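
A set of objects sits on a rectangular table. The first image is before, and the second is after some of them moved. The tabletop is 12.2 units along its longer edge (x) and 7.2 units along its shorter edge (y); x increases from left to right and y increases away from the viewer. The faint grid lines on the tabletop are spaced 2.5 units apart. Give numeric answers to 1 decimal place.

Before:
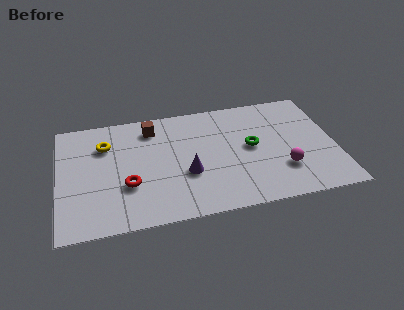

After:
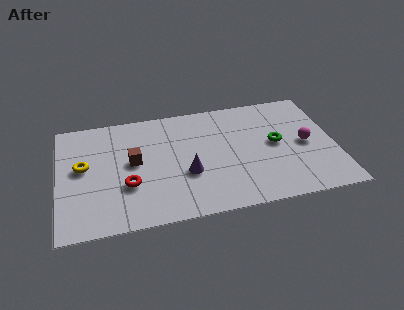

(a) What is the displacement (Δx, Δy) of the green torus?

(1.1, 0.0)

From the two frames, the green torus sits at roughly (8.5, 3.8) before and (9.6, 3.8) after.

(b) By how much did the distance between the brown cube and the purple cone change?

-0.9

They were about 3.5 units apart before and 2.6 after — 0.9 units closer together.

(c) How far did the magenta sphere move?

1.8

From (9.8, 2.1) to (10.9, 3.5), the magenta sphere covered √(1.1² + 1.4²) ≈ 1.8 units.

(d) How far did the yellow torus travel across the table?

1.6

From (2.1, 5.2) to (1.1, 4.0), the yellow torus covered √(1.0² + 1.2²) ≈ 1.6 units.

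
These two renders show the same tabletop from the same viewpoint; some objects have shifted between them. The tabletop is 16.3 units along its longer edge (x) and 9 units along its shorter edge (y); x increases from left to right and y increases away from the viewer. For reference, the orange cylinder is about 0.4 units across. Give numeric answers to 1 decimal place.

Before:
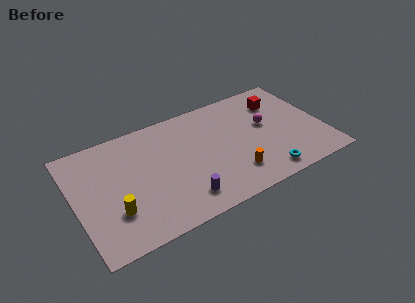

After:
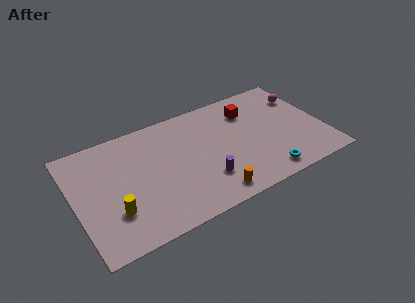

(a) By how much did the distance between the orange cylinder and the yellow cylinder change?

-1.4

Before: roughly 7.7 units apart; after: 6.3. That's 1.4 units closer together.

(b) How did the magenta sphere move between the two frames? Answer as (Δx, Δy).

(2.7, 1.4)

The magenta sphere started near (12.7, 5.2) and ended near (15.4, 6.6).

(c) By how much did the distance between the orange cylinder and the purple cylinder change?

-2.1

The distance was about 3.4 in the first image and 1.3 in the second, so they moved 2.1 units closer together.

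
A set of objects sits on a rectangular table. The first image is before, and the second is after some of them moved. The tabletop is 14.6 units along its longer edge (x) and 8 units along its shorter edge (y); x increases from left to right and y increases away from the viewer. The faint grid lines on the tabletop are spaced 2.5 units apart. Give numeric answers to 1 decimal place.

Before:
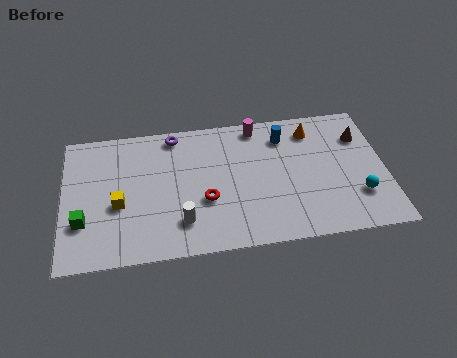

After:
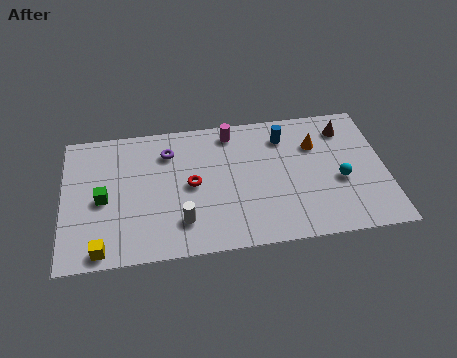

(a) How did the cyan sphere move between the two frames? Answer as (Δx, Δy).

(-0.8, 1.0)

The cyan sphere was at about (13.3, 2.3) and moved to about (12.5, 3.3).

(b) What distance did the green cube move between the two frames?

1.5

The green cube moved from about (0.9, 2.5) to (1.8, 3.7), a distance of √(0.9² + 1.2²) ≈ 1.5.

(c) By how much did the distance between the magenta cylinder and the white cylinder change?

-0.8

Before: roughly 6.3 units apart; after: 5.5. That's 0.8 units closer together.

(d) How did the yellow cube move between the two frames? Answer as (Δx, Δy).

(-0.8, -2.5)

From the two frames, the yellow cube sits at roughly (2.5, 3.3) before and (1.7, 0.8) after.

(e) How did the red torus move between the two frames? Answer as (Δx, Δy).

(-0.6, 1.0)

From the two frames, the red torus sits at roughly (6.4, 3.0) before and (5.8, 4.0) after.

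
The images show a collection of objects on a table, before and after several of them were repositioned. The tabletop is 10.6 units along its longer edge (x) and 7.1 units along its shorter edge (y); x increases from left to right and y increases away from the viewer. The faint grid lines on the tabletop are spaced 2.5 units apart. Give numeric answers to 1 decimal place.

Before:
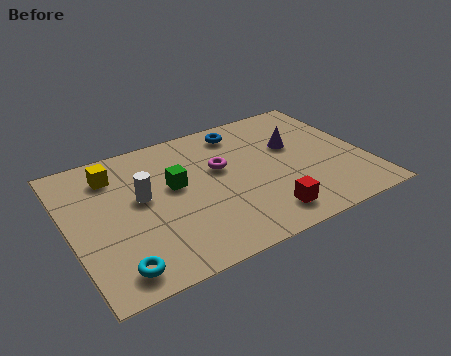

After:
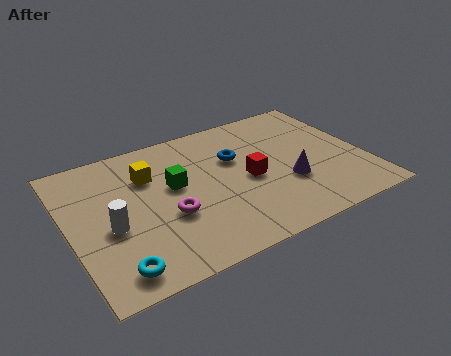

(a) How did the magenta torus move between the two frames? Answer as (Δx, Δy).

(-2.1, -1.6)

From the two frames, the magenta torus sits at roughly (5.5, 4.3) before and (3.4, 2.7) after.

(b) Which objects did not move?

the cyan torus and the green cube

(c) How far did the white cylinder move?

1.6

The white cylinder was near (2.6, 4.0) before and (1.4, 3.0) after, so it travelled √(1.2² + 1.0²) ≈ 1.6 units.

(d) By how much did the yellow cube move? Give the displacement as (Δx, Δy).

(1.2, -0.6)

The yellow cube was at about (1.8, 5.6) and moved to about (3.0, 5.0).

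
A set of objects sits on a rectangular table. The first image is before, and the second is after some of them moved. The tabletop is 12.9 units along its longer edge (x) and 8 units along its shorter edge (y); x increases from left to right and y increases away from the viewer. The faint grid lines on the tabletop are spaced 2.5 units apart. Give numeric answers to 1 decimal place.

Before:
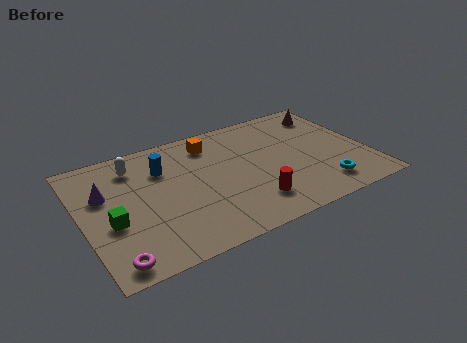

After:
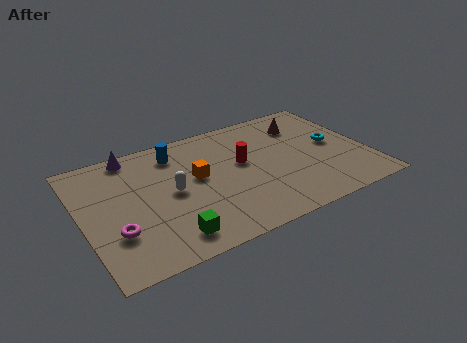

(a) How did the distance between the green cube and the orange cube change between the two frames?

-2.3

Before: roughly 5.9 units apart; after: 3.6. That's 2.3 units closer together.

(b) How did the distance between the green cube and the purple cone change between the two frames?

+4.1

The distance was about 1.9 in the first image and 6.0 in the second, so they moved 4.1 units further apart.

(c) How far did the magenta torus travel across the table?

1.6

The magenta torus moved from about (1.0, 0.9) to (1.3, 2.5), a distance of √(0.3² + 1.6²) ≈ 1.6.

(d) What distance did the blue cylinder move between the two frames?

1.1

From (3.8, 5.7) to (4.5, 6.5), the blue cylinder covered √(0.7² + 0.8²) ≈ 1.1 units.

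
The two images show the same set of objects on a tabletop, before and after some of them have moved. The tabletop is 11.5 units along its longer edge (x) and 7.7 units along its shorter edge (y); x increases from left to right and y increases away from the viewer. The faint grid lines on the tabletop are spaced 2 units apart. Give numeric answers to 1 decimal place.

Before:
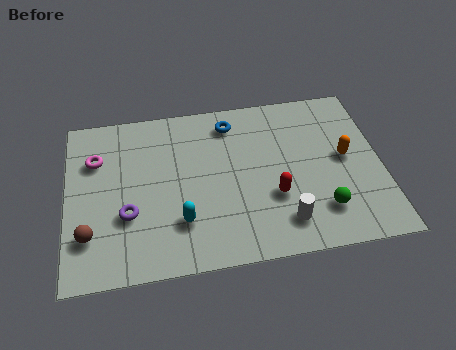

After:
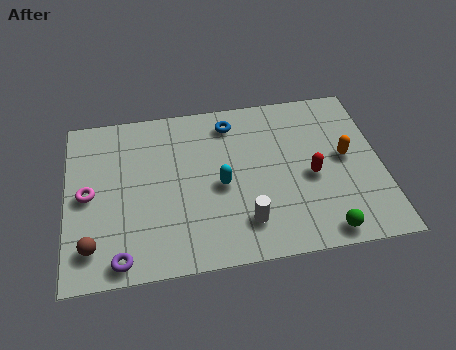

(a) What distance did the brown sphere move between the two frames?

0.5

The brown sphere was near (0.8, 2.0) before and (0.9, 1.5) after, so it travelled √(0.1² + 0.5²) ≈ 0.5 units.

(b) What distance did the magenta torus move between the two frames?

1.6

From (1.1, 5.4) to (0.8, 3.8), the magenta torus covered √(0.3² + 1.6²) ≈ 1.6 units.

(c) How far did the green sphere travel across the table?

1.0

The green sphere moved from about (9.2, 1.8) to (9.2, 0.8), a distance of √(0.0² + 1.0²) ≈ 1.0.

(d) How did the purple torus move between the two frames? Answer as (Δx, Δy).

(-0.3, -1.9)

From the two frames, the purple torus sits at roughly (2.2, 2.7) before and (1.9, 0.8) after.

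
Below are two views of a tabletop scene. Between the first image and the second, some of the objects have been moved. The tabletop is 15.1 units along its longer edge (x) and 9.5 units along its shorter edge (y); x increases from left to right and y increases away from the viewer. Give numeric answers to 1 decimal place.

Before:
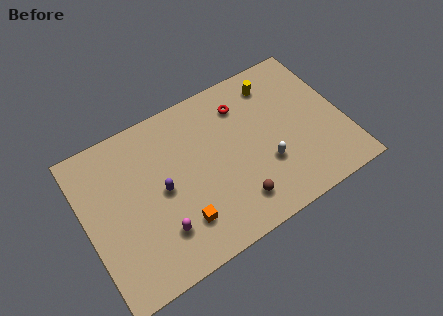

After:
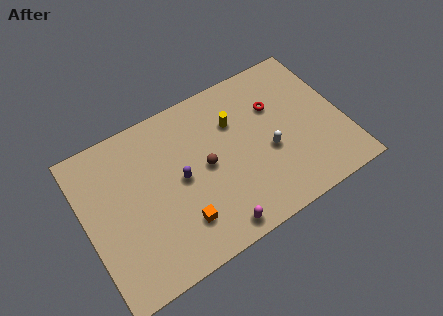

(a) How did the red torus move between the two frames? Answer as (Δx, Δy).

(1.8, -1.0)

From the two frames, the red torus sits at roughly (9.6, 7.4) before and (11.4, 6.4) after.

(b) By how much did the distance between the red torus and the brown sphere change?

-1.0

The distance was about 5.7 in the first image and 4.7 in the second, so they moved 1.0 units closer together.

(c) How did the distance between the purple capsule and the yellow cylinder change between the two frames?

-3.9

Before: roughly 7.8 units apart; after: 3.9. That's 3.9 units closer together.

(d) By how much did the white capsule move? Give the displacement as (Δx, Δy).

(0.3, 0.7)

From the two frames, the white capsule sits at roughly (10.3, 3.2) before and (10.6, 3.9) after.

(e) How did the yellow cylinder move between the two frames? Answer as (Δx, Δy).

(-2.6, -1.2)

The yellow cylinder was at about (11.6, 7.8) and moved to about (9.0, 6.6).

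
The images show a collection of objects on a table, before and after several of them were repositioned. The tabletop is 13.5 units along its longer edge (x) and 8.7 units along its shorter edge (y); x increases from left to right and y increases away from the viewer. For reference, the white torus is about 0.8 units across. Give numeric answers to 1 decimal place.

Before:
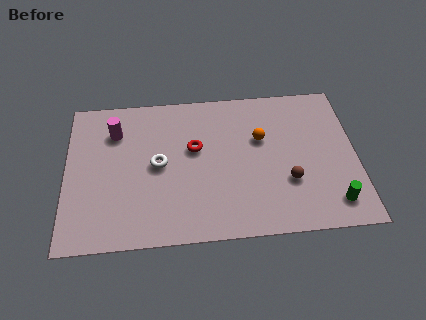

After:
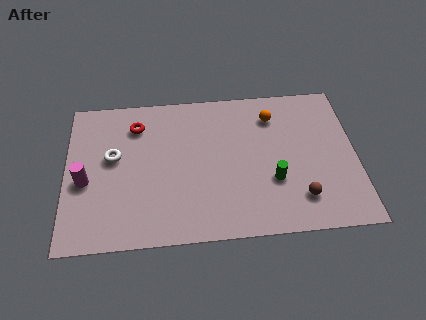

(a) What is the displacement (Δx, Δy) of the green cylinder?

(-2.7, 1.5)

From the two frames, the green cylinder sits at roughly (12.3, 1.5) before and (9.6, 3.0) after.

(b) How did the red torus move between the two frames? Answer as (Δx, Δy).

(-2.7, 1.6)

From the two frames, the red torus sits at roughly (6.0, 5.2) before and (3.3, 6.8) after.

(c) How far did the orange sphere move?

1.4

The orange sphere was near (9.1, 5.5) before and (9.7, 6.8) after, so it travelled √(0.6² + 1.3²) ≈ 1.4 units.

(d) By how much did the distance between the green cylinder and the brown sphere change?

-0.8

The distance was about 2.4 in the first image and 1.6 in the second, so they moved 0.8 units closer together.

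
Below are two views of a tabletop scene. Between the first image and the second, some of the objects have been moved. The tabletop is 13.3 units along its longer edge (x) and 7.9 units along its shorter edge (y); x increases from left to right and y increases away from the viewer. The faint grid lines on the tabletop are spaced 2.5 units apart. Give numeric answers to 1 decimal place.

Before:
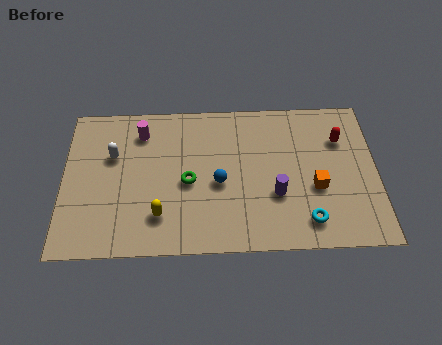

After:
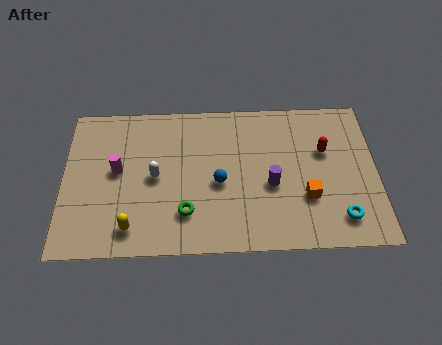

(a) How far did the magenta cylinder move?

2.2

From (3.3, 6.3) to (2.3, 4.3), the magenta cylinder covered √(1.0² + 2.0²) ≈ 2.2 units.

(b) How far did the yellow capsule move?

1.3

The yellow capsule was near (4.1, 1.9) before and (2.9, 1.3) after, so it travelled √(1.2² + 0.6²) ≈ 1.3 units.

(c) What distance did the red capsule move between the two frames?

0.9

The red capsule was near (11.8, 5.6) before and (11.1, 5.0) after, so it travelled √(0.7² + 0.6²) ≈ 0.9 units.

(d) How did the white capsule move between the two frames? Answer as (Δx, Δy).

(1.8, -1.2)

From the two frames, the white capsule sits at roughly (2.1, 5.1) before and (3.9, 3.9) after.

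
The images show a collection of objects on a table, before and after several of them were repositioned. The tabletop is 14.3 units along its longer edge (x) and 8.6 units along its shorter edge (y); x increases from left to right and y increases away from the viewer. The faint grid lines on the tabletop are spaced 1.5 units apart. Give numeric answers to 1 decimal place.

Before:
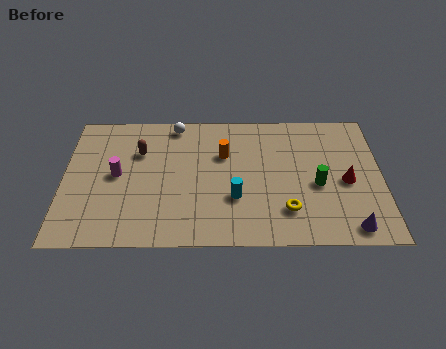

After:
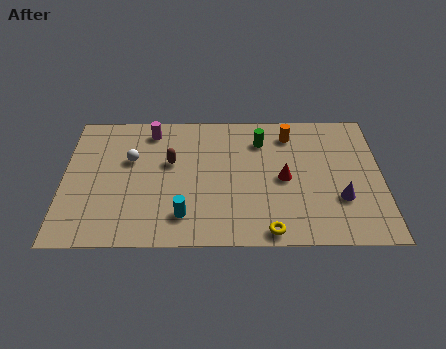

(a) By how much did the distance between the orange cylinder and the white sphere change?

+4.4

Before: roughly 3.0 units apart; after: 7.4. That's 4.4 units further apart.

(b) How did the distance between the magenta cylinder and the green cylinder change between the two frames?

-4.0

The distance was about 9.0 in the first image and 5.0 in the second, so they moved 4.0 units closer together.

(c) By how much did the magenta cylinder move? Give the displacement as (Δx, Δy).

(1.5, 2.9)

The magenta cylinder was at about (2.4, 4.4) and moved to about (3.9, 7.3).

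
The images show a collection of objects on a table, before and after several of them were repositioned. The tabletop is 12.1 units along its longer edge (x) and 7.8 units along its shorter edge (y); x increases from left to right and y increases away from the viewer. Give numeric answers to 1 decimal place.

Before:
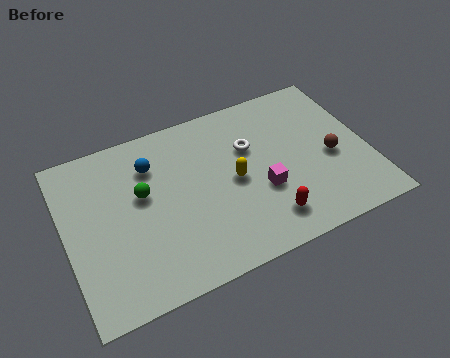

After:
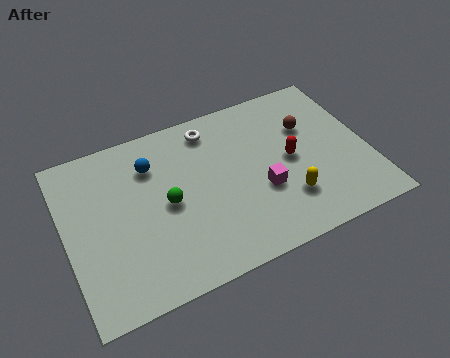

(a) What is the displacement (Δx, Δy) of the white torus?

(-1.4, 1.5)

From the two frames, the white torus sits at roughly (7.5, 5.1) before and (6.1, 6.6) after.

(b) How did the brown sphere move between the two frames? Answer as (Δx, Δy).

(-0.7, 1.8)

The brown sphere started near (10.6, 3.4) and ended near (9.9, 5.2).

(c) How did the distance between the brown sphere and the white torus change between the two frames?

+0.5

Before: roughly 3.5 units apart; after: 4.0. That's 0.5 units further apart.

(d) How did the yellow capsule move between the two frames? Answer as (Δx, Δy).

(1.9, -1.7)

From the two frames, the yellow capsule sits at roughly (6.7, 3.8) before and (8.6, 2.1) after.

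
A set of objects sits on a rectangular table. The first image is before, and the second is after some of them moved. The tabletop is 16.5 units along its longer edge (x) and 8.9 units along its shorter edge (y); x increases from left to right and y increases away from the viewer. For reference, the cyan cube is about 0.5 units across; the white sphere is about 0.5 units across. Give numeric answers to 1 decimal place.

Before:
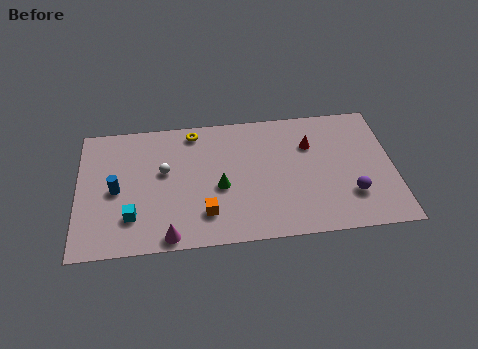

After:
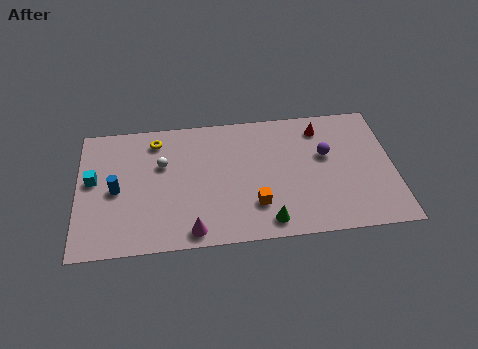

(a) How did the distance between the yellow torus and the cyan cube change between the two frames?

-2.3

They were about 6.4 units apart before and 4.1 after — 2.3 units closer together.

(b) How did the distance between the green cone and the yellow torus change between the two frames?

+4.2

Before: roughly 4.2 units apart; after: 8.4. That's 4.2 units further apart.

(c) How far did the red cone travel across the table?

1.3

From (12.2, 6.2) to (12.8, 7.3), the red cone covered √(0.6² + 1.1²) ≈ 1.3 units.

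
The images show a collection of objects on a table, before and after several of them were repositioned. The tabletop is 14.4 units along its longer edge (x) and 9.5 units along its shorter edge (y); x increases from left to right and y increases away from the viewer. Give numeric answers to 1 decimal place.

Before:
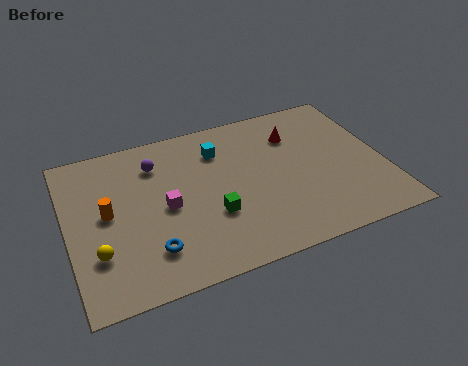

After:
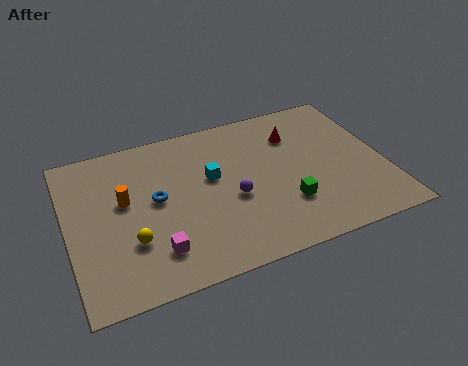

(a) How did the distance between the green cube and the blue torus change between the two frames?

+3.0

Before: roughly 3.1 units apart; after: 6.1. That's 3.0 units further apart.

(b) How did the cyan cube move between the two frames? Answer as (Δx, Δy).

(-0.5, -1.6)

The cyan cube started near (7.1, 7.2) and ended near (6.6, 5.6).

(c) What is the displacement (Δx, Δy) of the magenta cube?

(-0.7, -2.4)

From the two frames, the magenta cube sits at roughly (4.4, 4.5) before and (3.7, 2.1) after.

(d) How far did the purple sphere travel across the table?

4.6

The purple sphere was near (4.2, 7.3) before and (7.4, 4.0) after, so it travelled √(3.2² + 3.3²) ≈ 4.6 units.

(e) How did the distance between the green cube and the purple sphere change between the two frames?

-2.0

They were about 4.6 units apart before and 2.6 after — 2.0 units closer together.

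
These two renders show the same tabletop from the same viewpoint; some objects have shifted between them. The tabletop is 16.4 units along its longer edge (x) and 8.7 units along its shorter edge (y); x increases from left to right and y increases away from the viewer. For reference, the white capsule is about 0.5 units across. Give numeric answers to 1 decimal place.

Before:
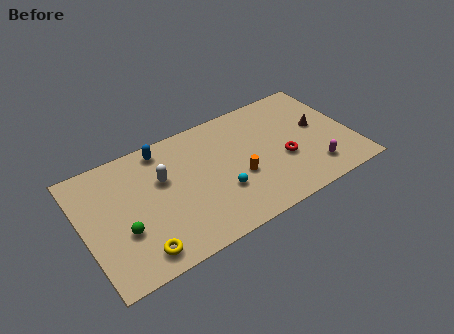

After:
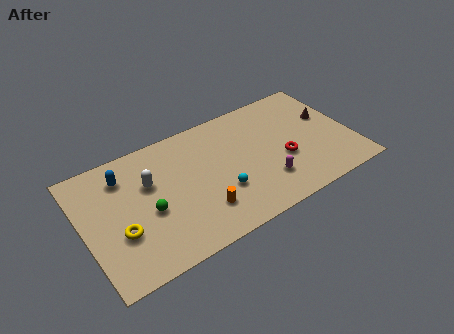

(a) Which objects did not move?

the red torus and the cyan sphere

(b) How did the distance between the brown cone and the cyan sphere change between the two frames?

+0.8

The distance was about 6.7 in the first image and 7.5 in the second, so they moved 0.8 units further apart.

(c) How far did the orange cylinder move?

2.8

The orange cylinder moved from about (9.3, 3.4) to (6.8, 2.2), a distance of √(2.5² + 1.2²) ≈ 2.8.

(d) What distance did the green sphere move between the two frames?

1.7

From (2.2, 3.1) to (3.8, 3.7), the green sphere covered √(1.6² + 0.6²) ≈ 1.7 units.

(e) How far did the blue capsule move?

2.6

The blue capsule moved from about (5.2, 7.6) to (2.7, 6.8), a distance of √(2.5² + 0.8²) ≈ 2.6.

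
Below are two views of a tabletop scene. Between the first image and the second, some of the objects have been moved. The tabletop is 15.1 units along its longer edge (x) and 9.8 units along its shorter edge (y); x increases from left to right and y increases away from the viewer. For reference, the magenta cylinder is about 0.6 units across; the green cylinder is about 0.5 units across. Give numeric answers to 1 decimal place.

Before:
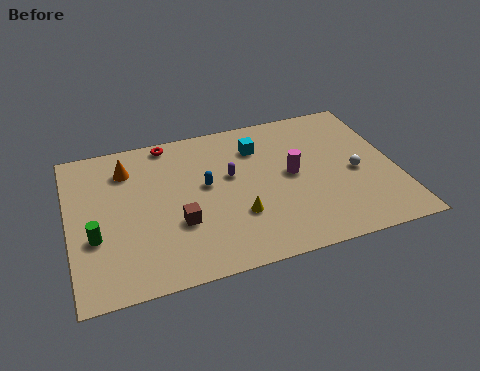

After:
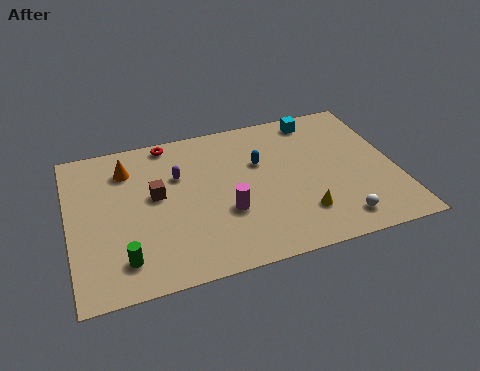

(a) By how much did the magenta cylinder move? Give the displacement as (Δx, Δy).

(-3.2, -1.6)

The magenta cylinder was at about (10.3, 5.1) and moved to about (7.1, 3.5).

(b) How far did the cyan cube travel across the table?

3.1

From (8.9, 7.4) to (11.8, 8.6), the cyan cube covered √(2.9² + 1.2²) ≈ 3.1 units.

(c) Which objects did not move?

the orange cone and the red torus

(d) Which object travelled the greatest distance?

the magenta cylinder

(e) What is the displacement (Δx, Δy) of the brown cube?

(-0.9, 2.1)

The brown cube was at about (4.9, 3.4) and moved to about (4.0, 5.5).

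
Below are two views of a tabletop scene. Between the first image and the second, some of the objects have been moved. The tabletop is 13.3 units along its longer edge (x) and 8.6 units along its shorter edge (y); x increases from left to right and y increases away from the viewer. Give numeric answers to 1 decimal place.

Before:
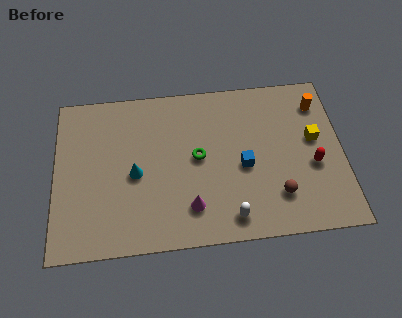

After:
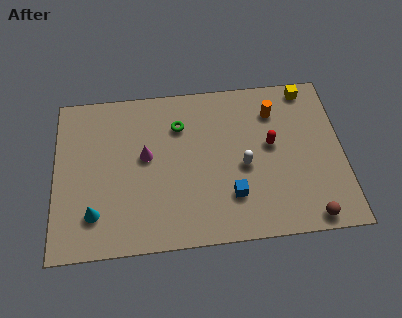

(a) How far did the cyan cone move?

2.7

From (3.7, 3.9) to (1.8, 2.0), the cyan cone covered √(1.9² + 1.9²) ≈ 2.7 units.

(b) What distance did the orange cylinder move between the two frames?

2.1

The orange cylinder was near (12.3, 6.8) before and (10.2, 6.6) after, so it travelled √(2.1² + 0.2²) ≈ 2.1 units.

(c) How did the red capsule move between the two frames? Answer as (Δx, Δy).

(-1.9, 1.3)

The red capsule started near (11.9, 3.5) and ended near (10.0, 4.8).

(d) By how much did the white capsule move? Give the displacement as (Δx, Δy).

(0.7, 2.6)

The white capsule started near (8.0, 1.2) and ended near (8.7, 3.8).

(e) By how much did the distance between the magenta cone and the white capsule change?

+2.7

Before: roughly 1.9 units apart; after: 4.6. That's 2.7 units further apart.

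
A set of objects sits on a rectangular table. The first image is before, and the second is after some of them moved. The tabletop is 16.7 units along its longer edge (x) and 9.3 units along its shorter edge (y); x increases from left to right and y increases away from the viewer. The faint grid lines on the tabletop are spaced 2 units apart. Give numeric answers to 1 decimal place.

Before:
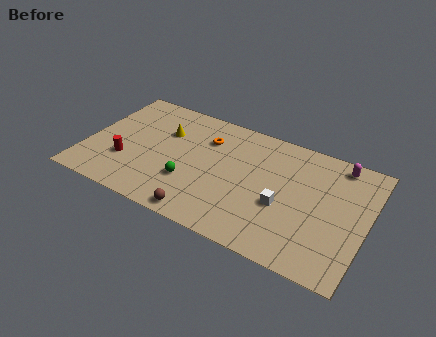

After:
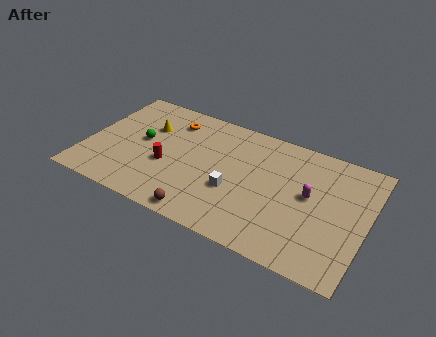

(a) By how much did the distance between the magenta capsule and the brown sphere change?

-3.1

Before: roughly 10.3 units apart; after: 7.2. That's 3.1 units closer together.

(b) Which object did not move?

the brown sphere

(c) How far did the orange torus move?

2.3

The orange torus moved from about (6.9, 6.8) to (4.7, 7.4), a distance of √(2.2² + 0.6²) ≈ 2.3.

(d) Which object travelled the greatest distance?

the green sphere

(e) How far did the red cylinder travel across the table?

2.5

The red cylinder moved from about (2.5, 3.0) to (4.9, 3.7), a distance of √(2.4² + 0.7²) ≈ 2.5.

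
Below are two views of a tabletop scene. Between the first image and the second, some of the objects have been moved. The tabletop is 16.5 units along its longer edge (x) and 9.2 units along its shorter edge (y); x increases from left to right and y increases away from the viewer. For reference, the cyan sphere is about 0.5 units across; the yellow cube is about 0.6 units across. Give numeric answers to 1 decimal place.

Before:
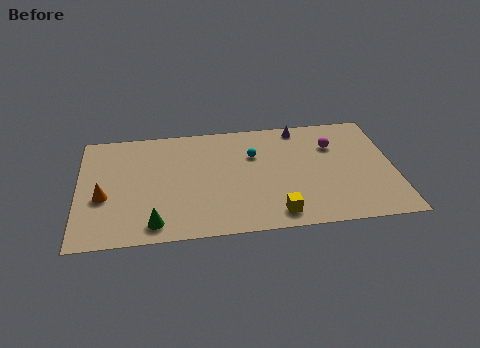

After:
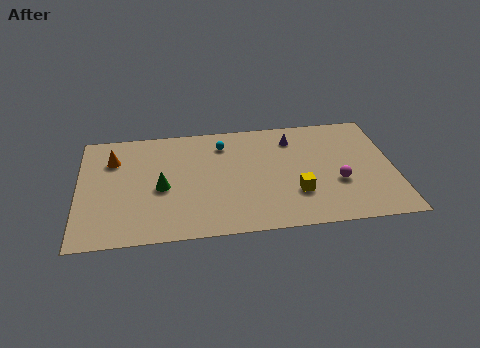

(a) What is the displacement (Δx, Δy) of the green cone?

(0.4, 2.8)

The green cone was at about (3.9, 1.3) and moved to about (4.3, 4.1).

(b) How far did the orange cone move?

3.0

The orange cone moved from about (1.3, 3.7) to (1.8, 6.7), a distance of √(0.5² + 3.0²) ≈ 3.0.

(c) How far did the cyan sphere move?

1.9

The cyan sphere was near (9.2, 6.2) before and (7.6, 7.3) after, so it travelled √(1.6² + 1.1²) ≈ 1.9 units.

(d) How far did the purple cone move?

1.0

The purple cone moved from about (11.7, 8.2) to (11.3, 7.3), a distance of √(0.4² + 0.9²) ≈ 1.0.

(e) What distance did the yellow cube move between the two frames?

1.9

From (10.2, 1.3) to (11.3, 2.8), the yellow cube covered √(1.1² + 1.5²) ≈ 1.9 units.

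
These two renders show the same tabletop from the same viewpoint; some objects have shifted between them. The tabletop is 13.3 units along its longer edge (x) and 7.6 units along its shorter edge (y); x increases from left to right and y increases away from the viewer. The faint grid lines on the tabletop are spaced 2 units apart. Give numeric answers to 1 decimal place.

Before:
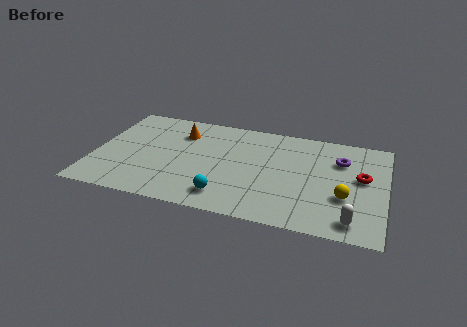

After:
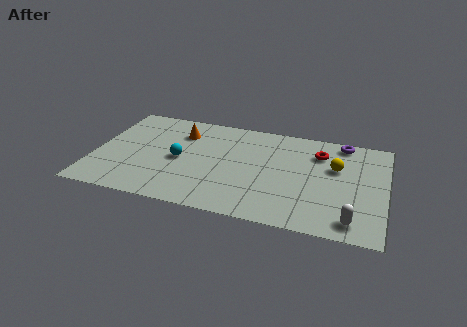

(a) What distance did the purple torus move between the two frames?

1.4

From (11.2, 5.4) to (11.2, 6.8), the purple torus covered √(0.0² + 1.4²) ≈ 1.4 units.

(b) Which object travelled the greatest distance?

the cyan sphere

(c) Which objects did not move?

the white capsule and the orange cone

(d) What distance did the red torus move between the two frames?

2.4

From (12.2, 4.3) to (10.2, 5.7), the red torus covered √(2.0² + 1.4²) ≈ 2.4 units.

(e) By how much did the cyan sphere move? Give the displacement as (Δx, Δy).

(-2.3, 2.2)

The cyan sphere started near (6.2, 1.4) and ended near (3.9, 3.6).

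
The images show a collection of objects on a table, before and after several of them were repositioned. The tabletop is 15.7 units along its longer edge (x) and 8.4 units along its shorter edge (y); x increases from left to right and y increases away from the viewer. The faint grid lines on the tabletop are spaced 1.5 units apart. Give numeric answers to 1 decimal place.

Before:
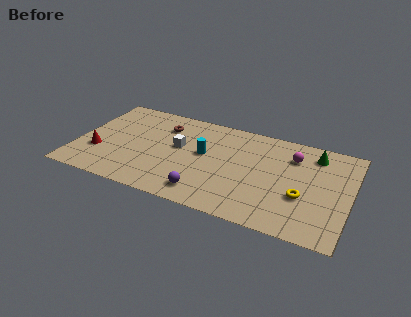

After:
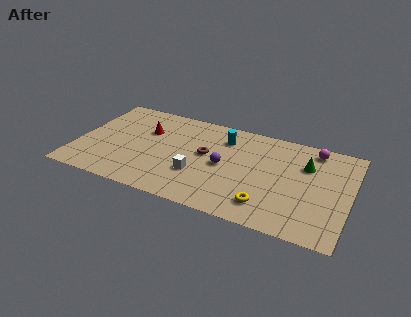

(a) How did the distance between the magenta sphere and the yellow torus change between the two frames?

+2.7

The distance was about 3.3 in the first image and 6.0 in the second, so they moved 2.7 units further apart.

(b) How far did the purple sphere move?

2.8

From (7.7, 1.4) to (8.5, 4.1), the purple sphere covered √(0.8² + 2.7²) ≈ 2.8 units.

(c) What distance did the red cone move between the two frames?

3.8

From (1.3, 2.8) to (3.8, 5.6), the red cone covered √(2.5² + 2.8²) ≈ 3.8 units.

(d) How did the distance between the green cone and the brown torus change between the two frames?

-3.0

They were about 8.8 units apart before and 5.8 after — 3.0 units closer together.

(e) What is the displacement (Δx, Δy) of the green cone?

(-0.4, -1.1)

The green cone started near (13.5, 6.9) and ended near (13.1, 5.8).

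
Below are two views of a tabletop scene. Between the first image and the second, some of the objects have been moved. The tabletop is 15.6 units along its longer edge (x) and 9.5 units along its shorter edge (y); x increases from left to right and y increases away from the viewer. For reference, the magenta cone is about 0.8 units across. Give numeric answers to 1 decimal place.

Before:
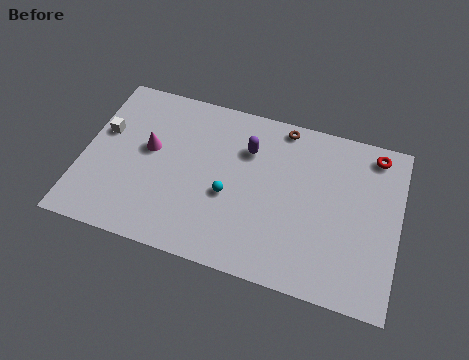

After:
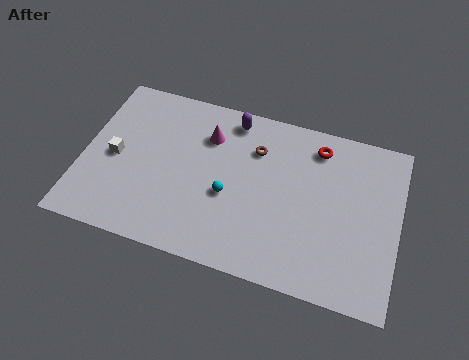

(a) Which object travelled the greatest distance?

the magenta cone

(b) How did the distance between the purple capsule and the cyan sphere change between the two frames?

+1.4

The distance was about 3.0 in the first image and 4.4 in the second, so they moved 1.4 units further apart.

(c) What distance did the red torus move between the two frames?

2.8

The red torus was near (14.2, 8.3) before and (11.4, 7.9) after, so it travelled √(2.8² + 0.4²) ≈ 2.8 units.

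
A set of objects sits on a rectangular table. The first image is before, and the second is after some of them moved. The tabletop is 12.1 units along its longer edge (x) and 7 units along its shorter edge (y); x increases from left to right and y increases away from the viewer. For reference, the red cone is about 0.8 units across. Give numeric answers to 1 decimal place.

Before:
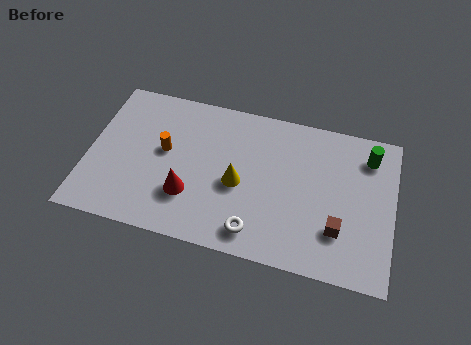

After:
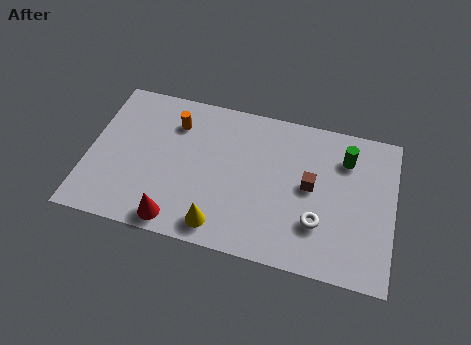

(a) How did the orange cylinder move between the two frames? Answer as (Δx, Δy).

(0.3, 1.4)

From the two frames, the orange cylinder sits at roughly (3.0, 3.9) before and (3.3, 5.3) after.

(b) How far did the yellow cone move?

2.2

From (6.0, 3.1) to (5.4, 1.0), the yellow cone covered √(0.6² + 2.1²) ≈ 2.2 units.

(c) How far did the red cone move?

1.4

The red cone was near (4.1, 2.1) before and (3.7, 0.8) after, so it travelled √(0.4² + 1.3²) ≈ 1.4 units.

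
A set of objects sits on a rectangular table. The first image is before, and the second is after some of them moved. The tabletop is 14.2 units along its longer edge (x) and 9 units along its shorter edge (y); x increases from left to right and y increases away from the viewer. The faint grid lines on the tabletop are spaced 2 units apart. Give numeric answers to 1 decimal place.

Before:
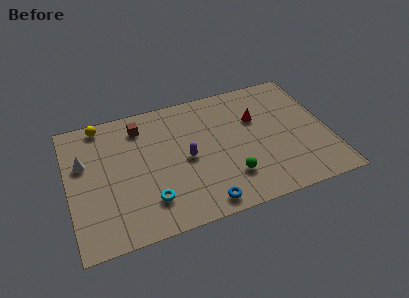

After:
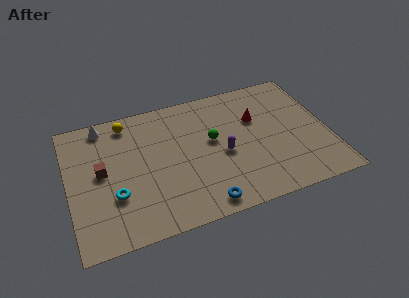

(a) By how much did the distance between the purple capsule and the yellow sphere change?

+0.5

Before: roughly 5.8 units apart; after: 6.3. That's 0.5 units further apart.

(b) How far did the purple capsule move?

2.0

The purple capsule moved from about (6.4, 4.3) to (8.4, 4.0), a distance of √(2.0² + 0.3²) ≈ 2.0.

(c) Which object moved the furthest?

the brown cube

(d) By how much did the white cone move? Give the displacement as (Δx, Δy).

(1.2, 2.3)

The white cone started near (0.9, 5.7) and ended near (2.1, 8.0).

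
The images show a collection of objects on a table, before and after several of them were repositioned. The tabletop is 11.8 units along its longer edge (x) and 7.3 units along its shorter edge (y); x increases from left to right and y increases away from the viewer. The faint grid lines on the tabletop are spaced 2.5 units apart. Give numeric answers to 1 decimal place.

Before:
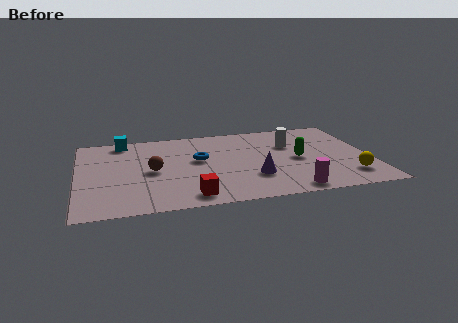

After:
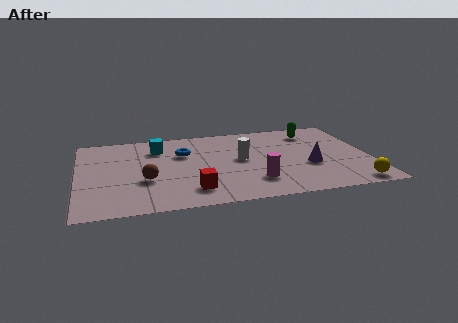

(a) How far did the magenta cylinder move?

1.7

The magenta cylinder was near (8.4, 0.8) before and (7.0, 1.8) after, so it travelled √(1.4² + 1.0²) ≈ 1.7 units.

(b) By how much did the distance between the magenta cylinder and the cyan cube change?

-3.3

The distance was about 8.6 in the first image and 5.3 in the second, so they moved 3.3 units closer together.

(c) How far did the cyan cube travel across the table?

1.7

The cyan cube was near (1.9, 6.5) before and (3.3, 5.6) after, so it travelled √(1.4² + 0.9²) ≈ 1.7 units.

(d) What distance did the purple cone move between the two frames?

2.4

From (7.0, 2.2) to (9.3, 2.8), the purple cone covered √(2.3² + 0.6²) ≈ 2.4 units.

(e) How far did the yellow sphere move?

0.8

The yellow sphere moved from about (10.8, 1.6) to (10.9, 0.8), a distance of √(0.1² + 0.8²) ≈ 0.8.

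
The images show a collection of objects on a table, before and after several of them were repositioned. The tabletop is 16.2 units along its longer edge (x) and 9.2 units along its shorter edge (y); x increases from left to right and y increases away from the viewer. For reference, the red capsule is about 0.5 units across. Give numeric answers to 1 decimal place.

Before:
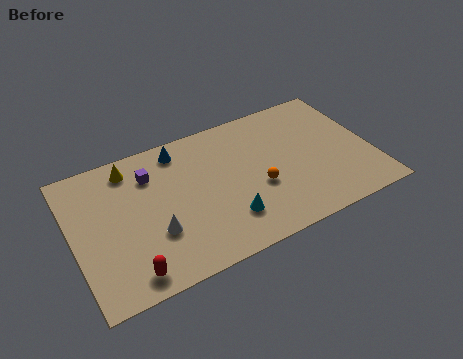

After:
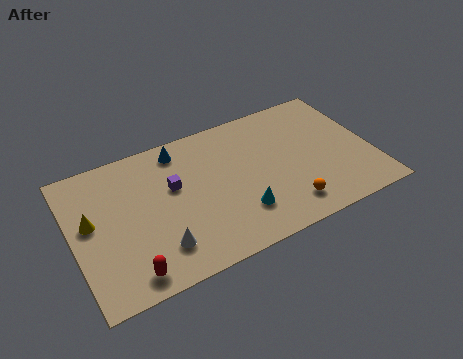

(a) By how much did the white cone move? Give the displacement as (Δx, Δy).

(0.1, -1.0)

The white cone started near (4.2, 3.1) and ended near (4.3, 2.1).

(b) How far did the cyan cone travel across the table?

0.7

The cyan cone was near (8.0, 2.3) before and (8.7, 2.4) after, so it travelled √(0.7² + 0.1²) ≈ 0.7 units.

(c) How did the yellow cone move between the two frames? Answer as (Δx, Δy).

(-2.4, -2.6)

The yellow cone was at about (3.4, 7.8) and moved to about (1.0, 5.2).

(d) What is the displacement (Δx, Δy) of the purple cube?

(1.1, -1.3)

From the two frames, the purple cube sits at roughly (4.4, 6.9) before and (5.5, 5.6) after.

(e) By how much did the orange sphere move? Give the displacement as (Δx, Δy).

(1.3, -1.9)

The orange sphere started near (9.9, 3.6) and ended near (11.2, 1.7).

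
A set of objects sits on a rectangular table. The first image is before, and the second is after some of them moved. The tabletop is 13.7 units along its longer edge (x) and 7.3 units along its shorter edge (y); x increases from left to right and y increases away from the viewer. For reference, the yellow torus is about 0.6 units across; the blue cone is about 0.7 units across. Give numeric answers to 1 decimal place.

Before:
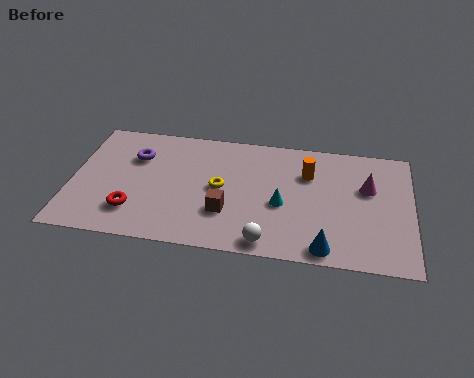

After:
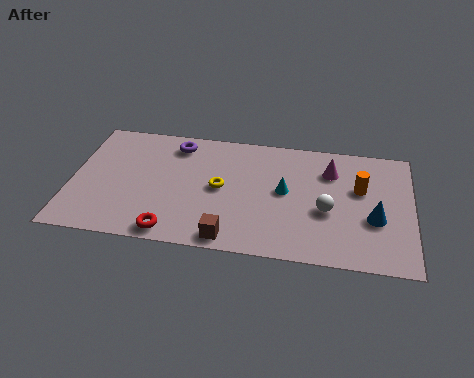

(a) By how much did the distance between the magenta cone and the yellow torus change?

-1.3

They were about 6.0 units apart before and 4.7 after — 1.3 units closer together.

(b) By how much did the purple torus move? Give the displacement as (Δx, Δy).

(1.6, 1.0)

From the two frames, the purple torus sits at roughly (2.5, 5.1) before and (4.1, 6.1) after.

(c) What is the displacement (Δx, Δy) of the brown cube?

(0.2, -1.5)

From the two frames, the brown cube sits at roughly (6.3, 2.3) before and (6.5, 0.8) after.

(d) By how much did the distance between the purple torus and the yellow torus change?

-0.7

Before: roughly 3.8 units apart; after: 3.1. That's 0.7 units closer together.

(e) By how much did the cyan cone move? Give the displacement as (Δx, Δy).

(0.1, 0.8)

The cyan cone was at about (8.5, 3.1) and moved to about (8.6, 3.9).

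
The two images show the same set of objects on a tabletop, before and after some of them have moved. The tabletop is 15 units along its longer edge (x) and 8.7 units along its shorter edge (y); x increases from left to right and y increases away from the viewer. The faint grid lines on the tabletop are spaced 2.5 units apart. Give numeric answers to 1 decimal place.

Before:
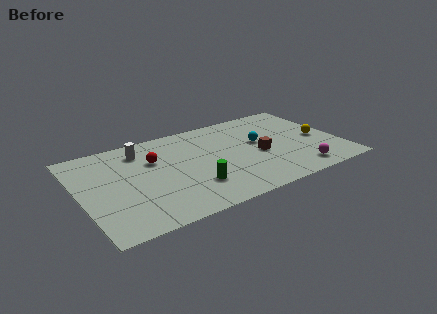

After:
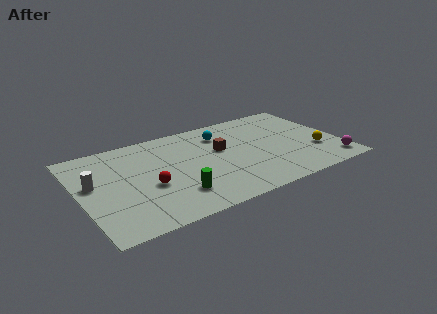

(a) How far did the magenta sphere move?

2.0

The magenta sphere was near (12.2, 1.3) before and (14.2, 1.3) after, so it travelled √(2.0² + 0.0²) ≈ 2.0 units.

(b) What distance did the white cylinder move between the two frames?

3.6

The white cylinder was near (3.8, 7.0) before and (0.8, 5.0) after, so it travelled √(3.0² + 2.0²) ≈ 3.6 units.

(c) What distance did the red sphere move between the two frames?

2.4

The red sphere moved from about (4.4, 5.8) to (3.8, 3.5), a distance of √(0.6² + 2.3²) ≈ 2.4.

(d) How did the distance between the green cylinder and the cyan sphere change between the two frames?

+0.7

Before: roughly 5.0 units apart; after: 5.7. That's 0.7 units further apart.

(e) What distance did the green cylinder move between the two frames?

1.1

From (6.2, 2.4) to (5.1, 2.1), the green cylinder covered √(1.1² + 0.3²) ≈ 1.1 units.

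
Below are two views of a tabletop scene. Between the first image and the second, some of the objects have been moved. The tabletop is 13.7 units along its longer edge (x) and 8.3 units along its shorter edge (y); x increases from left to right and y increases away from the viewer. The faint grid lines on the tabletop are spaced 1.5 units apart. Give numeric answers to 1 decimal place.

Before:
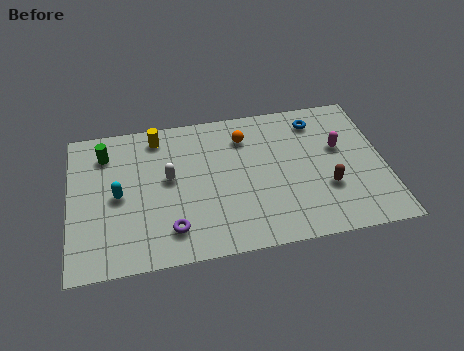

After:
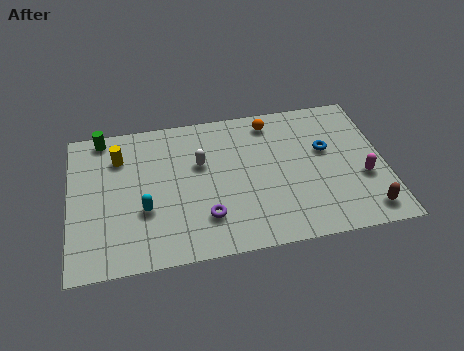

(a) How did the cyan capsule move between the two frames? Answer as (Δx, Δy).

(1.1, -1.0)

The cyan capsule was at about (2.1, 4.0) and moved to about (3.2, 3.0).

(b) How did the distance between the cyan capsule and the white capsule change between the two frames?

+1.0

Before: roughly 2.3 units apart; after: 3.3. That's 1.0 units further apart.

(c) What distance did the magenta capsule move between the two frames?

2.1

From (11.8, 5.0) to (12.7, 3.1), the magenta capsule covered √(0.9² + 1.9²) ≈ 2.1 units.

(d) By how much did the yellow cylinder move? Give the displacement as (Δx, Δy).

(-1.7, -0.9)

From the two frames, the yellow cylinder sits at roughly (3.9, 7.1) before and (2.2, 6.2) after.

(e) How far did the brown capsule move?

2.3

From (11.1, 2.8) to (12.7, 1.2), the brown capsule covered √(1.6² + 1.6²) ≈ 2.3 units.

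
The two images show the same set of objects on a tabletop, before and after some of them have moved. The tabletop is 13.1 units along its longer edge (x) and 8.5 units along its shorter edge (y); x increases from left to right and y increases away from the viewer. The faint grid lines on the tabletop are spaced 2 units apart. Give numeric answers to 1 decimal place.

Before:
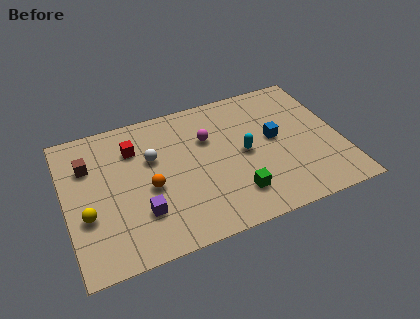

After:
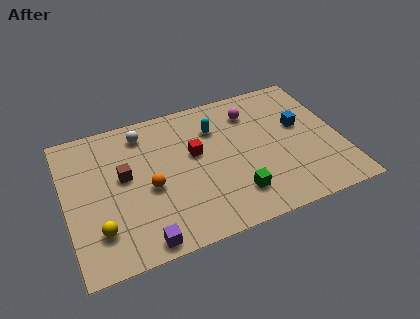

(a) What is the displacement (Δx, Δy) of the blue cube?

(1.3, 0.4)

The blue cube was at about (10.0, 4.6) and moved to about (11.3, 5.0).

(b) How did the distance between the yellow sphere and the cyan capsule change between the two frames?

-0.5

Before: roughly 7.7 units apart; after: 7.2. That's 0.5 units closer together.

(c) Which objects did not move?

the orange sphere and the green cube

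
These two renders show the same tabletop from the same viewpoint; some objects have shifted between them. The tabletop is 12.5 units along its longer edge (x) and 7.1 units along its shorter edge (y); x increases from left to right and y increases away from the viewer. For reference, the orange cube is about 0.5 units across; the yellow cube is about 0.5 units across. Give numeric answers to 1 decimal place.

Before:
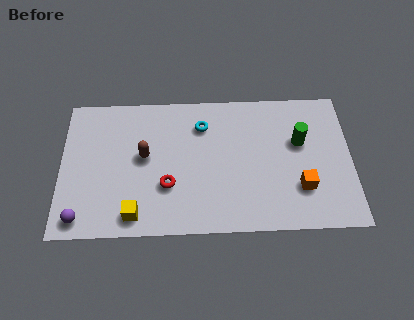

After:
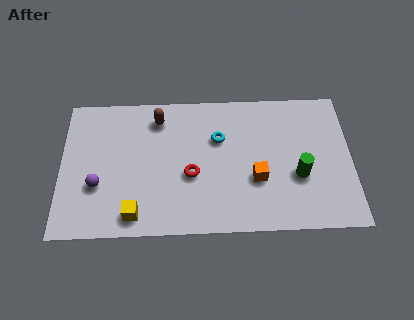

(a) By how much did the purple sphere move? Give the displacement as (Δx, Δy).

(0.7, 1.6)

The purple sphere started near (0.9, 0.9) and ended near (1.6, 2.5).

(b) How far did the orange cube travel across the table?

2.0

From (10.3, 2.1) to (8.4, 2.6), the orange cube covered √(1.9² + 0.5²) ≈ 2.0 units.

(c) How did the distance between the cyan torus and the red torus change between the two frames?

-1.2

Before: roughly 3.4 units apart; after: 2.2. That's 1.2 units closer together.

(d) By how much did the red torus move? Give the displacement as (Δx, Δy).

(1.0, 0.5)

From the two frames, the red torus sits at roughly (4.6, 2.4) before and (5.6, 2.9) after.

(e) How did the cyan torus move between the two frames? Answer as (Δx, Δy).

(0.7, -0.7)

From the two frames, the cyan torus sits at roughly (6.1, 5.4) before and (6.8, 4.7) after.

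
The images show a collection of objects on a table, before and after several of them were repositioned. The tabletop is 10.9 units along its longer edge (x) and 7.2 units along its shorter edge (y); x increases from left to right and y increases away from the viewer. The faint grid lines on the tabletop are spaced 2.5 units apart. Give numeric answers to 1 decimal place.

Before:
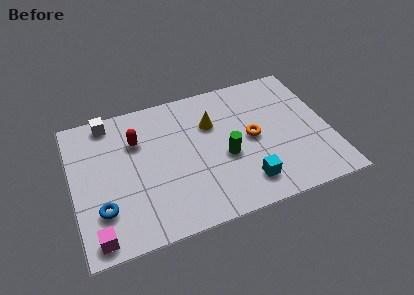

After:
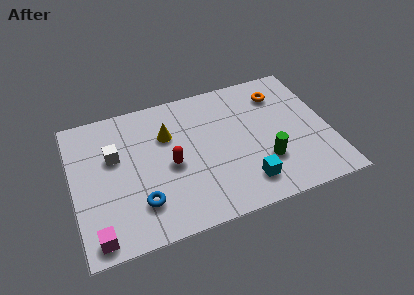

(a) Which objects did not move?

the magenta cube and the cyan cube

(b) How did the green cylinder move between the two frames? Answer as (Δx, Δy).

(1.6, -0.8)

The green cylinder started near (6.4, 3.0) and ended near (8.0, 2.2).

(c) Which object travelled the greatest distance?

the orange torus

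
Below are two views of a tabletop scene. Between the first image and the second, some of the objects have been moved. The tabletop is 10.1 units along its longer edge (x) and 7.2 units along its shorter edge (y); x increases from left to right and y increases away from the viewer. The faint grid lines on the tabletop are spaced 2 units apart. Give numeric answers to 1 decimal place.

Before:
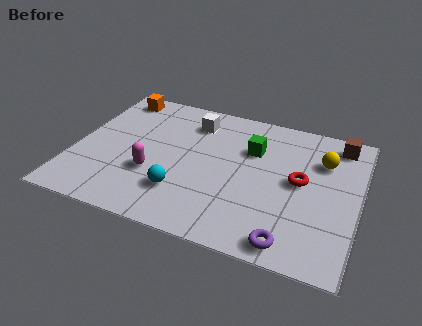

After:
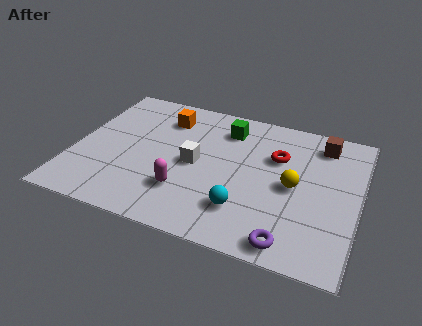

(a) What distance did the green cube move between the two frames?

1.3

The green cube moved from about (6.2, 4.9) to (5.2, 5.7), a distance of √(1.0² + 0.8²) ≈ 1.3.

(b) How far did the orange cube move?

2.0

The orange cube moved from about (1.1, 6.3) to (3.0, 5.6), a distance of √(1.9² + 0.7²) ≈ 2.0.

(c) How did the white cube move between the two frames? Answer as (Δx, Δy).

(0.3, -2.2)

The white cube started near (4.0, 5.7) and ended near (4.3, 3.5).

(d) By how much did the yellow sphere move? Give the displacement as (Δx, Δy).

(-0.9, -1.6)

The yellow sphere started near (8.7, 5.1) and ended near (7.8, 3.5).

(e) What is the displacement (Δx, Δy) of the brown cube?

(-0.6, -0.2)

The brown cube was at about (9.2, 6.2) and moved to about (8.6, 6.0).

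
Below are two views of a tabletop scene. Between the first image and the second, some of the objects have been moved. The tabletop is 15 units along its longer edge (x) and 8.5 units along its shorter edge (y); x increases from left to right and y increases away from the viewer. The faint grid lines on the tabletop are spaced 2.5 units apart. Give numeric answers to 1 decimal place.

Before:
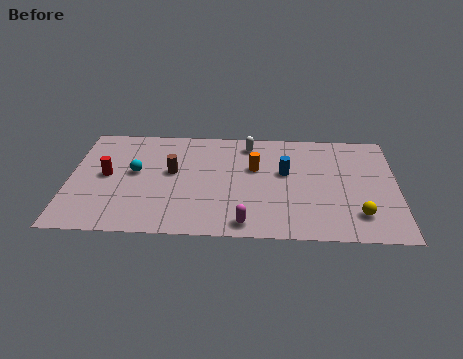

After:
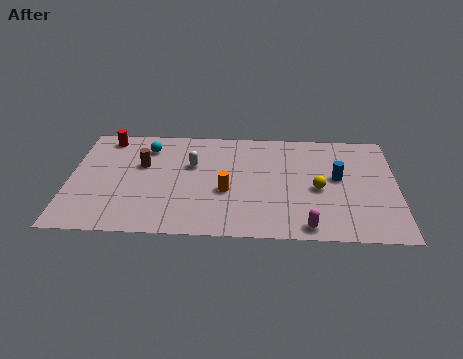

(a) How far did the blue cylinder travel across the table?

2.4

The blue cylinder was near (9.9, 5.0) before and (12.3, 4.7) after, so it travelled √(2.4² + 0.3²) ≈ 2.4 units.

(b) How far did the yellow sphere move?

2.6

The yellow sphere moved from about (13.2, 1.9) to (11.4, 3.8), a distance of √(1.8² + 1.9²) ≈ 2.6.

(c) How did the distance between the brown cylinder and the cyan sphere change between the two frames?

-0.3

Before: roughly 1.7 units apart; after: 1.4. That's 0.3 units closer together.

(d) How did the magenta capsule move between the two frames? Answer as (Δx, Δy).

(2.8, -0.1)

From the two frames, the magenta capsule sits at roughly (8.1, 1.0) before and (10.9, 0.9) after.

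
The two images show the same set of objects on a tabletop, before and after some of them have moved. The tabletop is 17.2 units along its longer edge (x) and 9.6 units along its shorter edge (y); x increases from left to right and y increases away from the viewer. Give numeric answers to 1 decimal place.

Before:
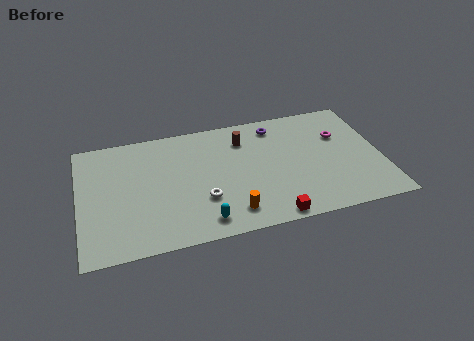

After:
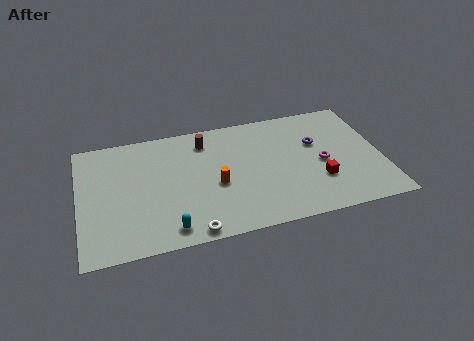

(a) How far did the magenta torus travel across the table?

2.3

The magenta torus moved from about (15.0, 6.4) to (13.8, 4.4), a distance of √(1.2² + 2.0²) ≈ 2.3.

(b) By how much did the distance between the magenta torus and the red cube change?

-5.7

They were about 7.1 units apart before and 1.4 after — 5.7 units closer together.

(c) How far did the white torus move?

2.4

The white torus was near (6.9, 3.1) before and (6.1, 0.8) after, so it travelled √(0.8² + 2.3²) ≈ 2.4 units.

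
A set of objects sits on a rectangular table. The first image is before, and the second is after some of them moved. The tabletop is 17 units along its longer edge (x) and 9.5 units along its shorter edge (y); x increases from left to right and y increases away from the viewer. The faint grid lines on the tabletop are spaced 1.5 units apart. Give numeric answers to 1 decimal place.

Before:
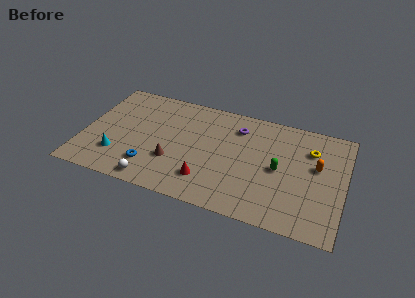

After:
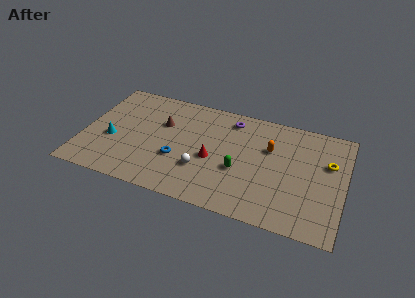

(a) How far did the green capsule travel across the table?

2.7

The green capsule was near (12.8, 4.6) before and (10.3, 3.7) after, so it travelled √(2.5² + 0.9²) ≈ 2.7 units.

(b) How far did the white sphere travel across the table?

3.6

The white sphere was near (4.9, 1.0) before and (7.9, 3.0) after, so it travelled √(3.0² + 2.0²) ≈ 3.6 units.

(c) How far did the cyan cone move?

1.4

From (2.4, 2.5) to (1.9, 3.8), the cyan cone covered √(0.5² + 1.3²) ≈ 1.4 units.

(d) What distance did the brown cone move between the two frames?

3.3

The brown cone moved from about (6.0, 3.1) to (5.0, 6.2), a distance of √(1.0² + 3.1²) ≈ 3.3.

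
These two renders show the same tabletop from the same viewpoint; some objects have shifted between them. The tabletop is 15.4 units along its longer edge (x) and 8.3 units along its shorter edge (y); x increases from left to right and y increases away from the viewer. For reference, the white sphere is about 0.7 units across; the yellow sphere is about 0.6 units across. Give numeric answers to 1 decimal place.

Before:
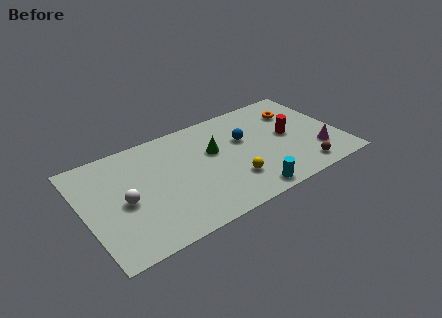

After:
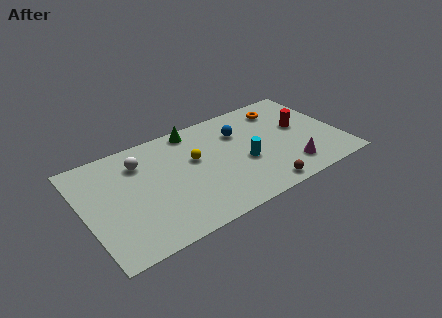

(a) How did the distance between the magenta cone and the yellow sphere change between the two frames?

+1.0

They were about 5.2 units apart before and 6.2 after — 1.0 units further apart.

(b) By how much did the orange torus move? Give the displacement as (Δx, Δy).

(-0.8, 0.6)

The orange torus started near (13.2, 6.1) and ended near (12.4, 6.7).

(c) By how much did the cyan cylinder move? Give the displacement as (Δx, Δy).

(0.2, 2.5)

The cyan cylinder started near (9.3, 0.9) and ended near (9.5, 3.4).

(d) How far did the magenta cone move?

1.9

From (13.8, 2.2) to (12.0, 1.7), the magenta cone covered √(1.8² + 0.5²) ≈ 1.9 units.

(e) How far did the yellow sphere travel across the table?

3.3

The yellow sphere moved from about (8.6, 2.3) to (6.7, 5.0), a distance of √(1.9² + 2.7²) ≈ 3.3.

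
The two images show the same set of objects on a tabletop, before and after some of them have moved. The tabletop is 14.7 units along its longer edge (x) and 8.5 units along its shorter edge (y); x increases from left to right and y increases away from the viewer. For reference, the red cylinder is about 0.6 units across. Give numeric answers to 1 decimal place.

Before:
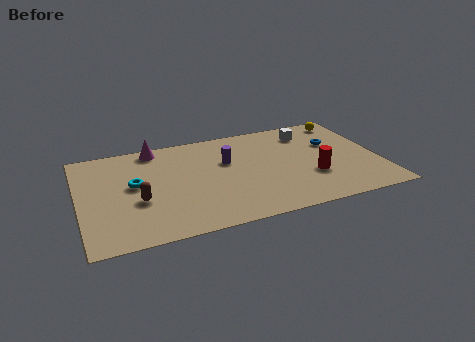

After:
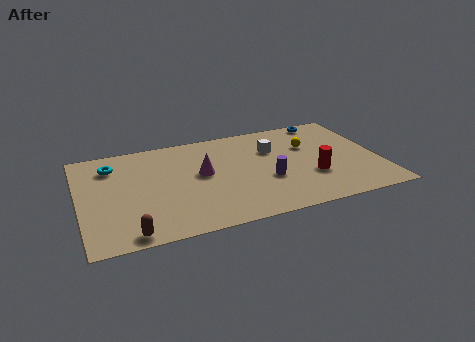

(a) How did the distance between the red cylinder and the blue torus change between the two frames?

+2.0

Before: roughly 2.9 units apart; after: 4.9. That's 2.0 units further apart.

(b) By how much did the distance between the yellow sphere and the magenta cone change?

-4.1

The distance was about 9.6 in the first image and 5.5 in the second, so they moved 4.1 units closer together.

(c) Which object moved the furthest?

the magenta cone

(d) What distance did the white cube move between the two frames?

2.1

The white cube moved from about (11.5, 6.8) to (9.6, 5.8), a distance of √(1.9² + 1.0²) ≈ 2.1.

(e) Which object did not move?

the red cylinder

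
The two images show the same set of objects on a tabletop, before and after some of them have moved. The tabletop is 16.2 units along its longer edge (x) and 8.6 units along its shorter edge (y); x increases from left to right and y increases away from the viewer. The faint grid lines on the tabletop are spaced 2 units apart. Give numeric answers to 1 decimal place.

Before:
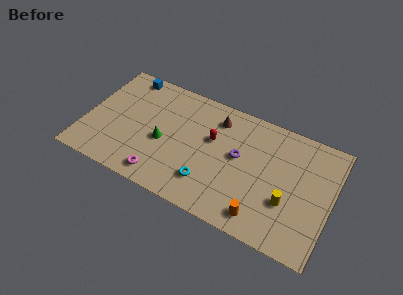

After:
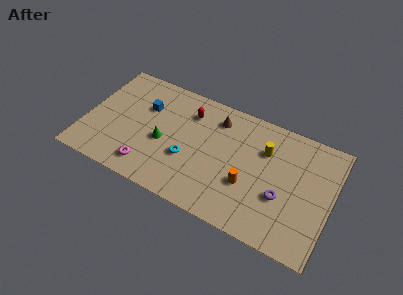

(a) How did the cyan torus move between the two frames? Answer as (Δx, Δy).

(-1.5, 1.1)

The cyan torus started near (8.4, 2.1) and ended near (6.9, 3.2).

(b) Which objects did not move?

the green cone and the brown cone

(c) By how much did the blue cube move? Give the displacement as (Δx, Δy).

(1.5, -1.9)

The blue cube started near (2.2, 7.7) and ended near (3.7, 5.8).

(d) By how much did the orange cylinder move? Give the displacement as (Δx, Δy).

(-1.1, 1.8)

The orange cylinder started near (12.0, 1.3) and ended near (10.9, 3.1).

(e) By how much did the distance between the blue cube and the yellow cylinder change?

-4.2

Before: roughly 12.2 units apart; after: 8.0. That's 4.2 units closer together.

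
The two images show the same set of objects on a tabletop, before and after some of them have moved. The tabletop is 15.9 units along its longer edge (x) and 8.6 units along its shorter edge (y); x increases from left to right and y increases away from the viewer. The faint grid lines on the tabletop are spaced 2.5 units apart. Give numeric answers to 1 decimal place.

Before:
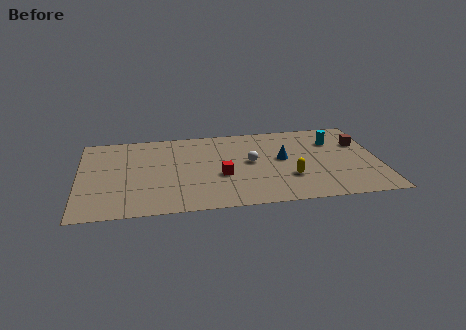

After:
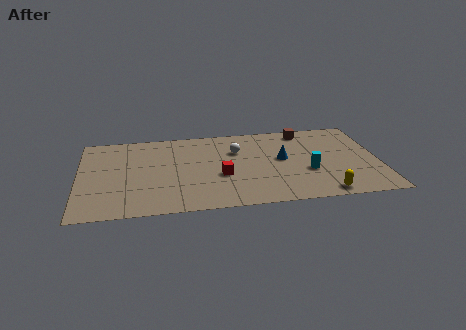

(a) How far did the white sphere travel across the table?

1.5

The white sphere was near (9.1, 4.6) before and (8.4, 5.9) after, so it travelled √(0.7² + 1.3²) ≈ 1.5 units.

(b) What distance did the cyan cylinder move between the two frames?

3.4

From (13.6, 6.2) to (12.1, 3.2), the cyan cylinder covered √(1.5² + 3.0²) ≈ 3.4 units.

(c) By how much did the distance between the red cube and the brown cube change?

-1.7

Before: roughly 7.9 units apart; after: 6.2. That's 1.7 units closer together.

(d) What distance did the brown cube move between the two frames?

3.4

The brown cube was near (15.0, 5.8) before and (12.1, 7.5) after, so it travelled √(2.9² + 1.7²) ≈ 3.4 units.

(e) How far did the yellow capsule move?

2.5

From (11.1, 2.7) to (12.8, 0.9), the yellow capsule covered √(1.7² + 1.8²) ≈ 2.5 units.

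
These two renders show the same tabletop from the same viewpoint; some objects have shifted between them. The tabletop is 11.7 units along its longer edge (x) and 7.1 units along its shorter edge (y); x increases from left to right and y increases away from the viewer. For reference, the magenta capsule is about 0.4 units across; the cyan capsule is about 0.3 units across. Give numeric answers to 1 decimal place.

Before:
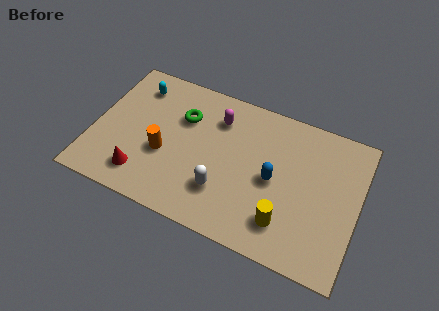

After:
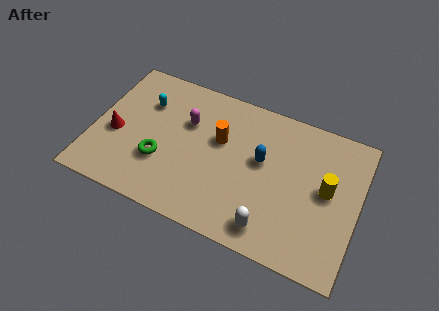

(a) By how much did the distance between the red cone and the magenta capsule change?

-1.5

Before: roughly 4.9 units apart; after: 3.4. That's 1.5 units closer together.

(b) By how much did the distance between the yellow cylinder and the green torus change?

+1.4

The distance was about 5.9 in the first image and 7.3 in the second, so they moved 1.4 units further apart.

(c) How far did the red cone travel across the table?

2.1

The red cone was near (2.4, 1.4) before and (1.0, 3.0) after, so it travelled √(1.4² + 1.6²) ≈ 2.1 units.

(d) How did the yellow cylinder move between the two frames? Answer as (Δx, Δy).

(1.6, 2.2)

From the two frames, the yellow cylinder sits at roughly (8.7, 1.6) before and (10.3, 3.8) after.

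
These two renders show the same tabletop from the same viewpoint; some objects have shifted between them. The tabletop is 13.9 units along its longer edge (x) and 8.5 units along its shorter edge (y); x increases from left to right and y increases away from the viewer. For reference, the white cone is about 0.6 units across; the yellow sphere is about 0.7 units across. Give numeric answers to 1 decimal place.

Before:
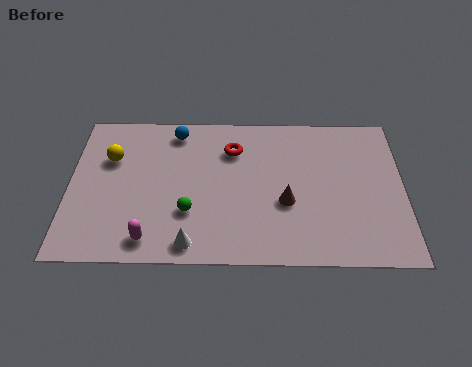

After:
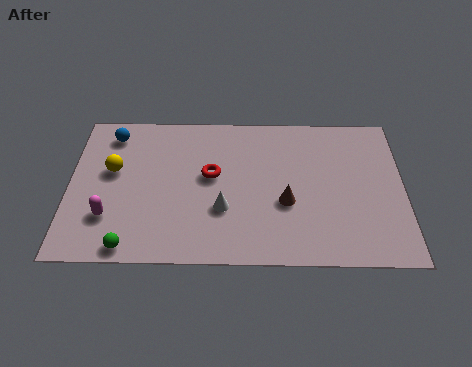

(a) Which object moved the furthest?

the green sphere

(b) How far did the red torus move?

1.7

The red torus was near (6.8, 6.3) before and (5.9, 4.8) after, so it travelled √(0.9² + 1.5²) ≈ 1.7 units.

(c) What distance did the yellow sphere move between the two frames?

0.7

From (1.7, 5.7) to (1.8, 5.0), the yellow sphere covered √(0.1² + 0.7²) ≈ 0.7 units.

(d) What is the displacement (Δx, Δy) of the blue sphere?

(-2.7, -0.2)

The blue sphere was at about (4.4, 7.3) and moved to about (1.7, 7.1).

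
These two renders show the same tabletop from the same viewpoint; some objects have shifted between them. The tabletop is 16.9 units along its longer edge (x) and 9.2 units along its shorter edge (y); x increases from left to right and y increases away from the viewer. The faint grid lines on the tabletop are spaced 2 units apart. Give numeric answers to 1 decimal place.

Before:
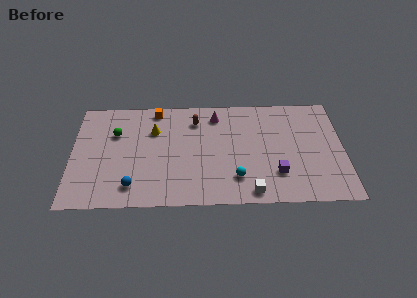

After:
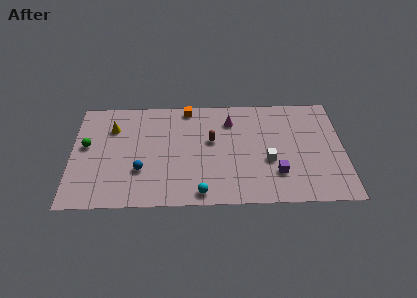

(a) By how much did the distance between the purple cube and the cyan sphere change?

+2.4

Before: roughly 2.5 units apart; after: 4.9. That's 2.4 units further apart.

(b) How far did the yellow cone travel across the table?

2.6

From (5.1, 6.4) to (2.5, 6.7), the yellow cone covered √(2.6² + 0.3²) ≈ 2.6 units.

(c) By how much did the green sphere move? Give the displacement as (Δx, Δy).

(-1.8, -1.0)

The green sphere was at about (2.7, 6.2) and moved to about (0.9, 5.2).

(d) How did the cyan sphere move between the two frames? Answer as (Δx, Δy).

(-2.2, -1.2)

The cyan sphere was at about (10.2, 2.2) and moved to about (8.0, 1.0).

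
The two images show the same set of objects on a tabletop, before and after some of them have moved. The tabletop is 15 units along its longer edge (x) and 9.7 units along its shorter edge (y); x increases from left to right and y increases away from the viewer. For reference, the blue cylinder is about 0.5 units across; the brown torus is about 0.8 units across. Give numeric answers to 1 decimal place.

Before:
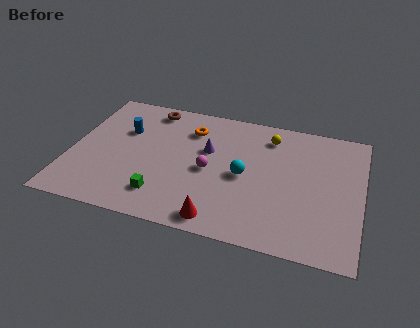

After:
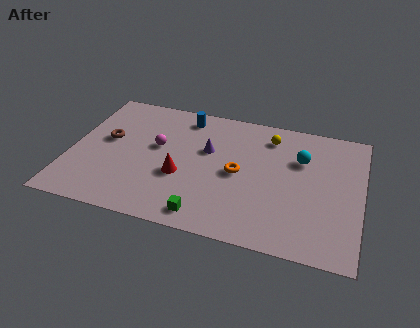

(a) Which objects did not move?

the purple cone and the yellow sphere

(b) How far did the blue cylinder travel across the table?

3.6

The blue cylinder was near (2.6, 6.4) before and (5.6, 8.3) after, so it travelled √(3.0² + 1.9²) ≈ 3.6 units.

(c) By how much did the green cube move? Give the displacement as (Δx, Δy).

(2.3, -0.8)

The green cube started near (5.0, 2.0) and ended near (7.3, 1.2).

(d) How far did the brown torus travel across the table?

3.6

The brown torus moved from about (3.8, 8.5) to (1.8, 5.5), a distance of √(2.0² + 3.0²) ≈ 3.6.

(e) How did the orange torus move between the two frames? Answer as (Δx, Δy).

(2.7, -2.7)

The orange torus was at about (6.0, 7.4) and moved to about (8.7, 4.7).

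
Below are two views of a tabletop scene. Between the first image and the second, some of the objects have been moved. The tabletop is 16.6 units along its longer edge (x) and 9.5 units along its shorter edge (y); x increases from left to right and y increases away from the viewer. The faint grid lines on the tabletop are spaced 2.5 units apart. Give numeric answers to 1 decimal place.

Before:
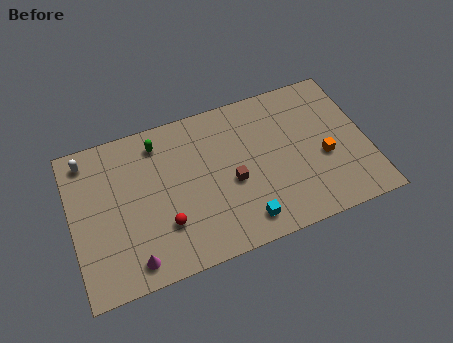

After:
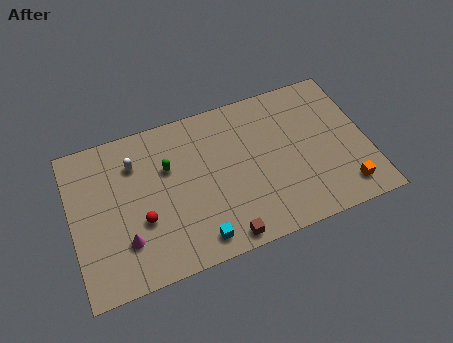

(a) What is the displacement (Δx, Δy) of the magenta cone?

(-0.3, 1.3)

The magenta cone was at about (3.1, 1.3) and moved to about (2.8, 2.6).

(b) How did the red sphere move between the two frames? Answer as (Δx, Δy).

(-1.2, 0.7)

The red sphere started near (5.0, 2.8) and ended near (3.8, 3.5).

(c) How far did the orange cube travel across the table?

2.5

The orange cube was near (14.1, 3.9) before and (15.0, 1.6) after, so it travelled √(0.9² + 2.3²) ≈ 2.5 units.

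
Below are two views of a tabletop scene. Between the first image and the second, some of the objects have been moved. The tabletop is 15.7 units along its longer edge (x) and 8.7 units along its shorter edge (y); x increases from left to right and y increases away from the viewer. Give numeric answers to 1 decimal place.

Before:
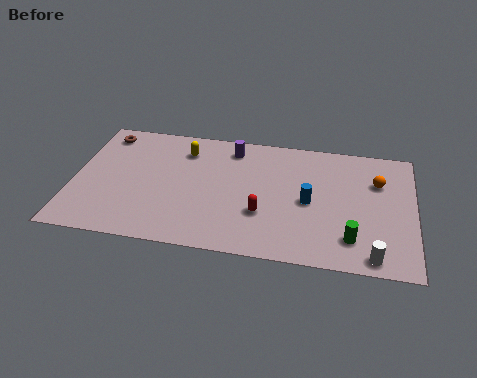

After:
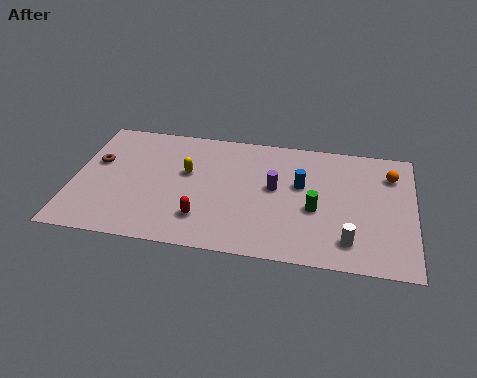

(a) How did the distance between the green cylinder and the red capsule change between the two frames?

+1.1

They were about 4.2 units apart before and 5.3 after — 1.1 units further apart.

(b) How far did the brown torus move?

2.1

The brown torus moved from about (1.2, 7.4) to (1.0, 5.3), a distance of √(0.2² + 2.1²) ≈ 2.1.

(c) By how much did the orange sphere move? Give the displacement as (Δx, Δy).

(0.6, 0.6)

The orange sphere started near (14.0, 6.0) and ended near (14.6, 6.6).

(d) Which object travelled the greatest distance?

the purple cylinder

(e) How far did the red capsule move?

2.8

The red capsule was near (8.8, 2.9) before and (6.1, 2.1) after, so it travelled √(2.7² + 0.8²) ≈ 2.8 units.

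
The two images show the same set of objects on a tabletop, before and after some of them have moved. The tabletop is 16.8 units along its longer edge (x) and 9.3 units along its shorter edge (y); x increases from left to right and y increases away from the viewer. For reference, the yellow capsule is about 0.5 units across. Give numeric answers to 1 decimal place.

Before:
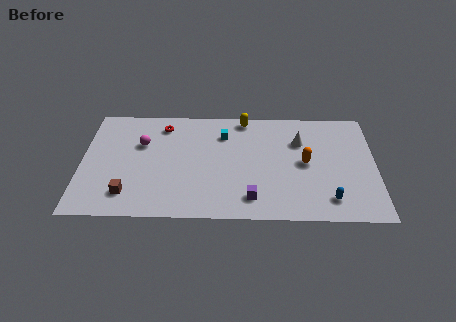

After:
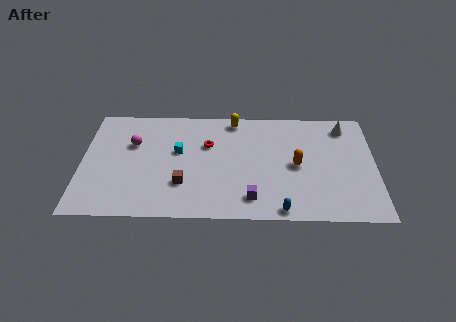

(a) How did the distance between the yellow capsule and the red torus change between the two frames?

-2.1

The distance was about 4.8 in the first image and 2.7 in the second, so they moved 2.1 units closer together.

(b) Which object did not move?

the purple cube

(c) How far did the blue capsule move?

2.8

The blue capsule was near (14.1, 1.7) before and (11.4, 0.8) after, so it travelled √(2.7² + 0.9²) ≈ 2.8 units.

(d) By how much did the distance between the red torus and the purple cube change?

-2.8

The distance was about 7.9 in the first image and 5.1 in the second, so they moved 2.8 units closer together.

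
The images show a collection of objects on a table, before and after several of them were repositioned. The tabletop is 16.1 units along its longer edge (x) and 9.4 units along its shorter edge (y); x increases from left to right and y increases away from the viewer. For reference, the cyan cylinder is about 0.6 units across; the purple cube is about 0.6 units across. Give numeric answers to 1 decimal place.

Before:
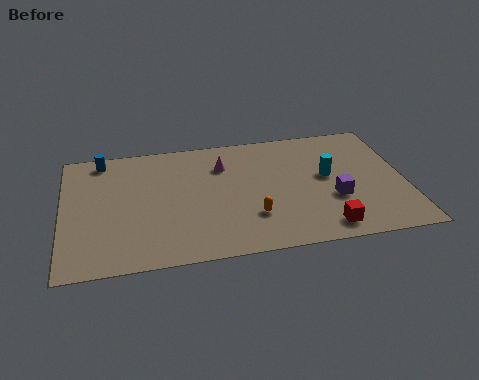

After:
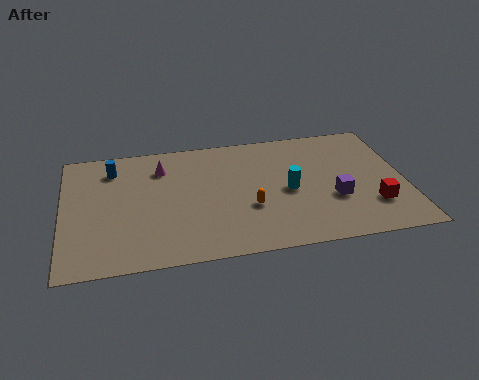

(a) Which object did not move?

the purple cube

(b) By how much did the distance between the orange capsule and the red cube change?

+2.3

They were about 3.6 units apart before and 5.9 after — 2.3 units further apart.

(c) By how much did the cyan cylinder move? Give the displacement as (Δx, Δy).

(-1.9, -0.8)

The cyan cylinder started near (12.5, 5.2) and ended near (10.6, 4.4).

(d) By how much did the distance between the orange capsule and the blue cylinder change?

-1.4

Before: roughly 8.9 units apart; after: 7.5. That's 1.4 units closer together.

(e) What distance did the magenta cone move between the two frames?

2.9

From (7.6, 6.9) to (4.7, 7.2), the magenta cone covered √(2.9² + 0.3²) ≈ 2.9 units.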